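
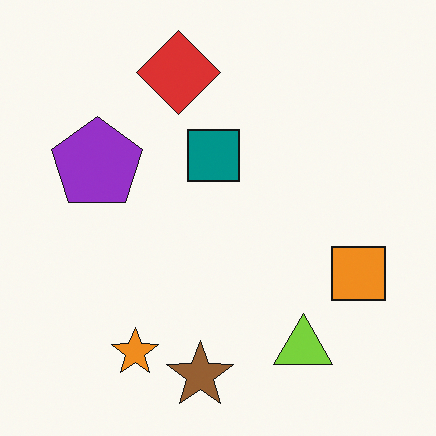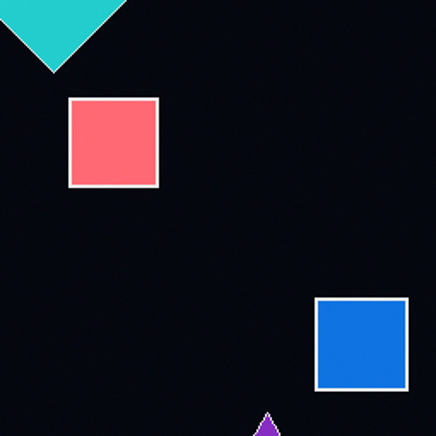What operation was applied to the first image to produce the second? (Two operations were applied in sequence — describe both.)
The image was cropped to a noticeably smaller region and rescaled, then color-inverted (negative).

The visible shapes are larger and the field of view is narrower; shapes near the original edges may be partly or wholly outside the frame — a crop-and-rescale. The light background has become dark and every shape's color is its complement — a photographic negative.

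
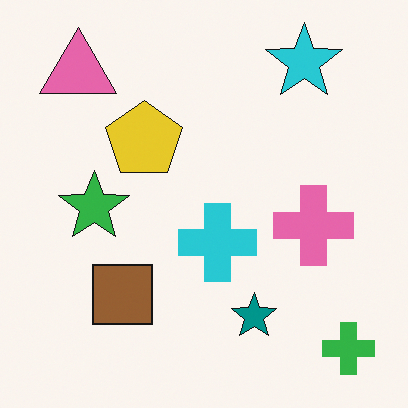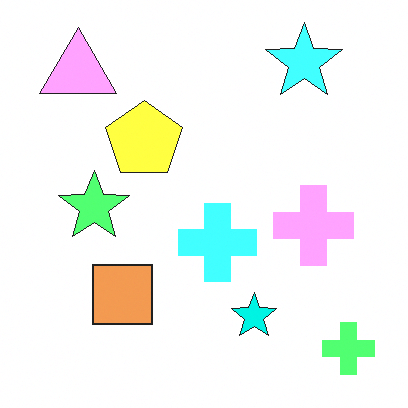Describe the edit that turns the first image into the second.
It was noticeably brightened.

Every pixel — background and shapes alike — is uniformly brightened.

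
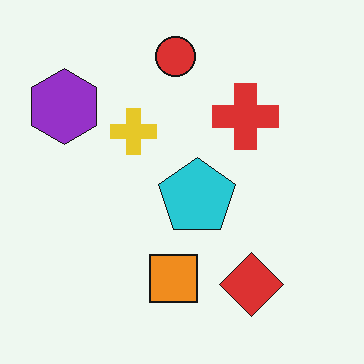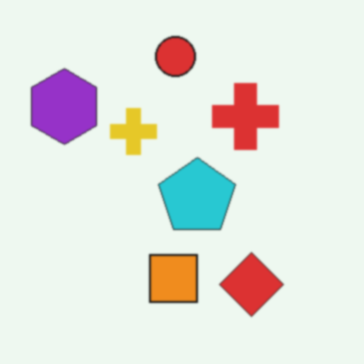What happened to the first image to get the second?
The image was slightly softened.

Shape edges and outlines are uniformly softened across the whole image.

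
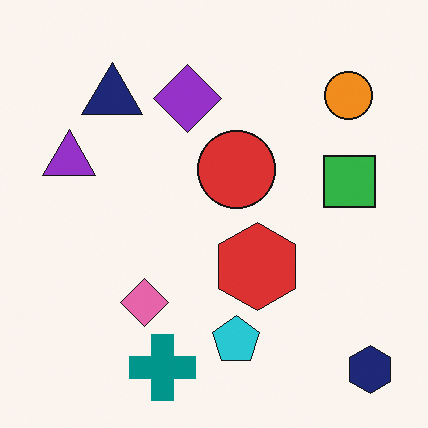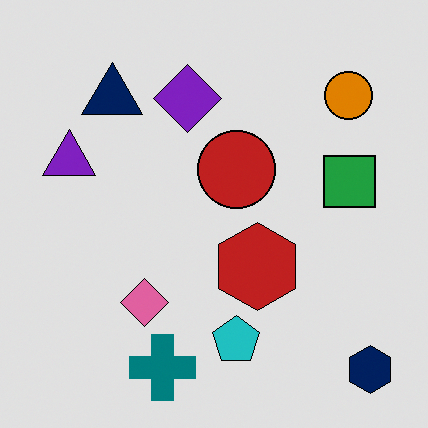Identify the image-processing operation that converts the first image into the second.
The second image is the first posterized to a reduced palette.

Each flat color has snapped to a coarser quantized level — most visibly, the near-white background has dropped to a flat grey.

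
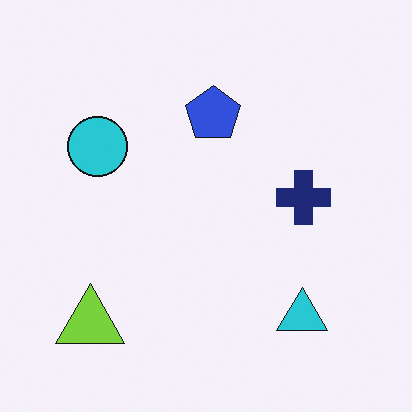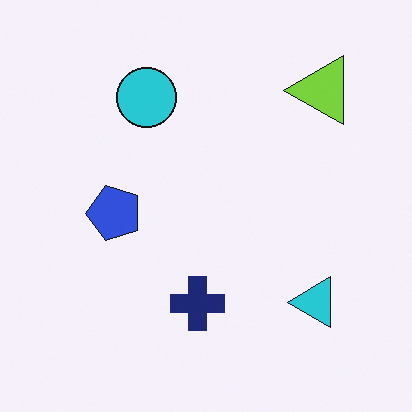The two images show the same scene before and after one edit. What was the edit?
Transposed (reflected across the top-left ↔ bottom-right diagonal).

Shapes have swapped their row and column positions — what was in the top-right is now in the bottom-left — a diagonal reflection.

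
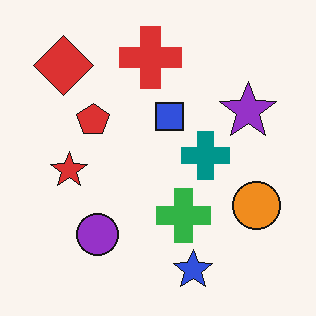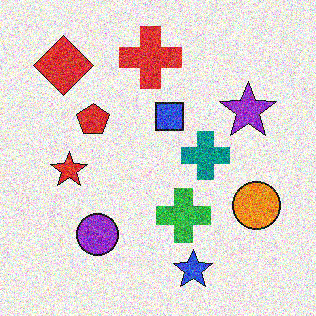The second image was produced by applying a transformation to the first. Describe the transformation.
This is the original image degraded with a thick layer of grain.

Random speckle covers the whole image, including the flat background.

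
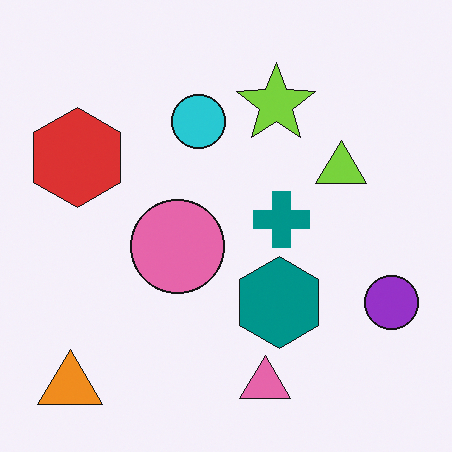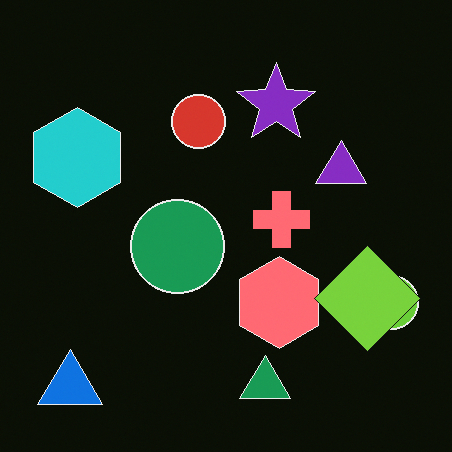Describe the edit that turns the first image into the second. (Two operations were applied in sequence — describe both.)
The transformation is: color-inverted (negative), then overlaid with an additional lime diamond.

The light background has become dark and every shape's color is its complement — a photographic negative. A lime diamond appears in the second image that is absent from the first.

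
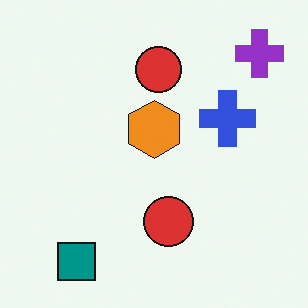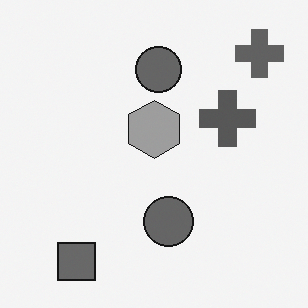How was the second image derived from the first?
This is the original image converted to grayscale.

All color is removed — every shape is now a shade of grey.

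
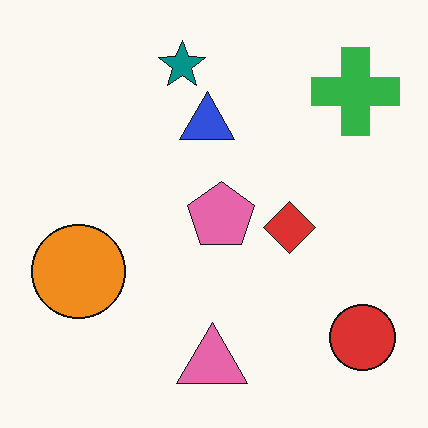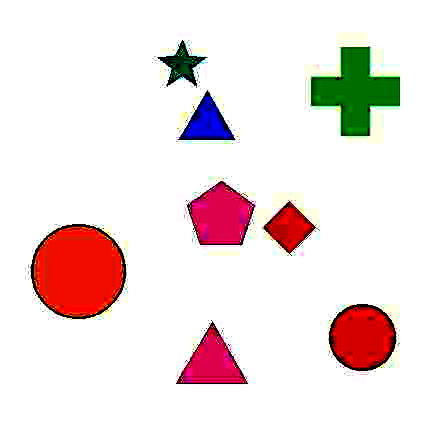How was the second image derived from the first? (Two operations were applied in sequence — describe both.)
This is the original image heavily JPEG-compressed with obvious blocking artifacts, then given much higher contrast.

Blocky 8×8 compression artifacts appear around shape edges and the flat background shows ringing — characteristic JPEG degradation. Tones are pushed away from mid-grey across the whole image — a global contrast change.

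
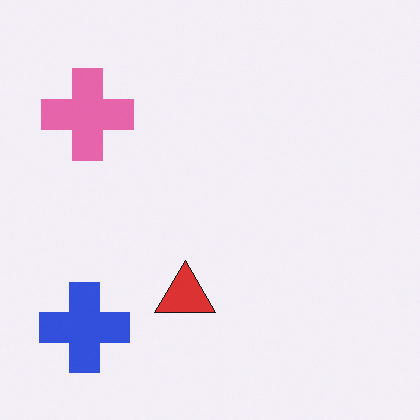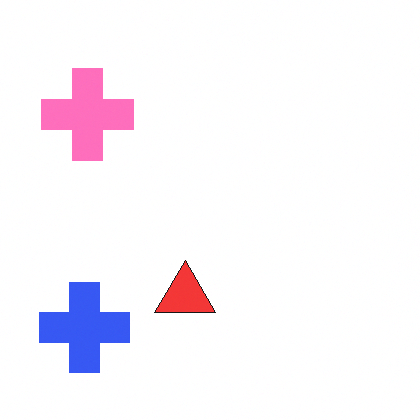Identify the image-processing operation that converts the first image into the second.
The image was brightened a little.

Every pixel — background and shapes alike — is uniformly brightened.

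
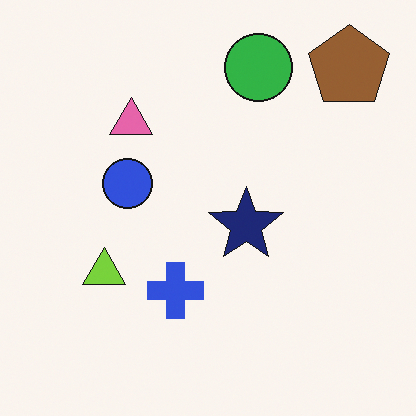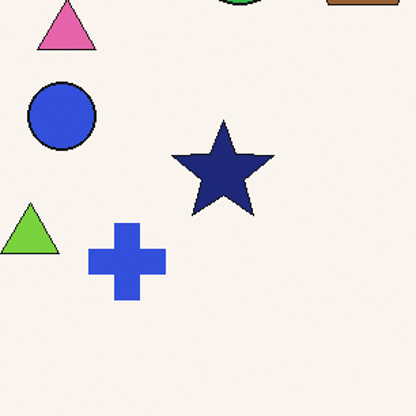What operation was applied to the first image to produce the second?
The second image is the first cropped slightly and scaled back up.

The visible shapes are larger and the field of view is narrower; shapes near the original edges may be partly or wholly outside the frame — a crop-and-rescale.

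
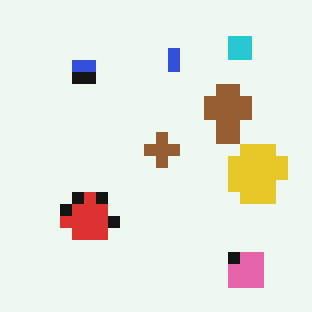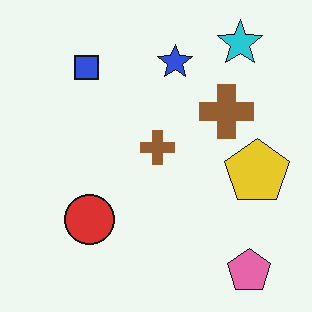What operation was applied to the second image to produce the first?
Coarsely pixelated.

Shapes are reduced to large square blocks; fine edges and outlines are lost — a downscale-then-upscale (mosaic) effect.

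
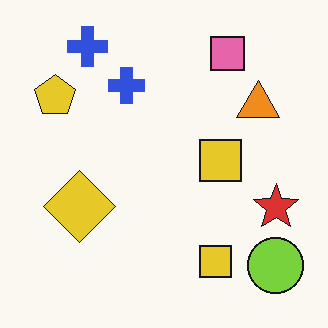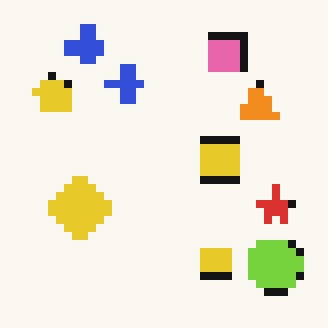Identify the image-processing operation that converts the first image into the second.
This is the original image moderately pixelated.

Shapes are reduced to large square blocks; fine edges and outlines are lost — a downscale-then-upscale (mosaic) effect.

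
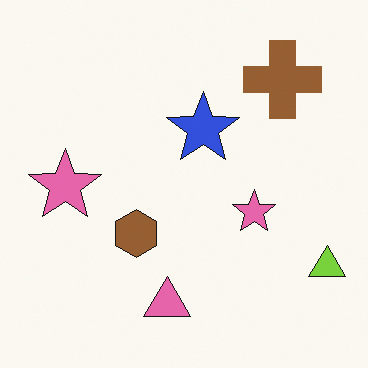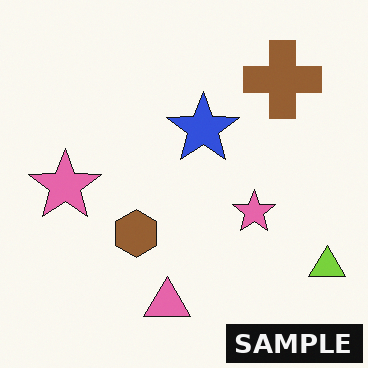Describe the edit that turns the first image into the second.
This is the original image watermarked with the text "SAMPLE" in the lower-right corner.

A dark label reading "SAMPLE" appears in the lower-right corner.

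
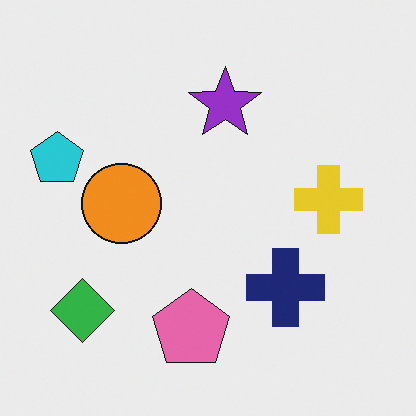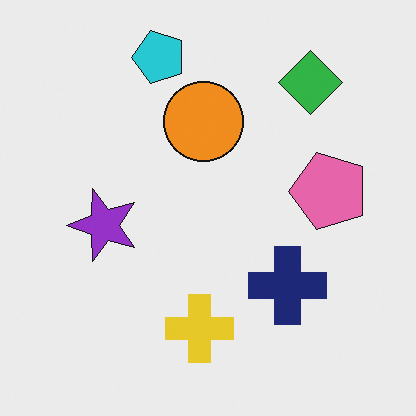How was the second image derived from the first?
It was transposed (reflected across the top-left ↔ bottom-right diagonal).

Shapes have swapped their row and column positions — what was in the top-right is now in the bottom-left — a diagonal reflection.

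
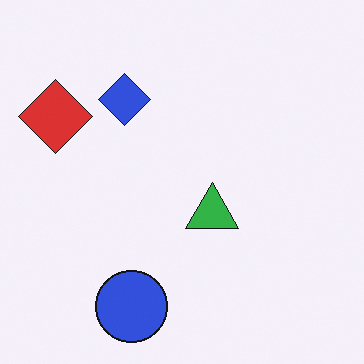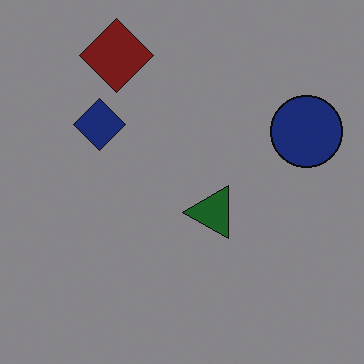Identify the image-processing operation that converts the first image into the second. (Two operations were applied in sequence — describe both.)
The image was transposed (reflected across the top-left ↔ bottom-right diagonal), then noticeably darkened.

Shapes have swapped their row and column positions — what was in the top-right is now in the bottom-left — a diagonal reflection. Every pixel — background and shapes alike — is uniformly darkened.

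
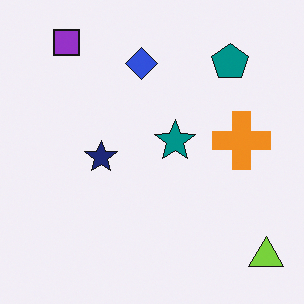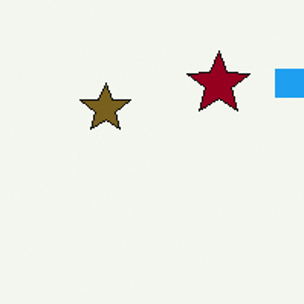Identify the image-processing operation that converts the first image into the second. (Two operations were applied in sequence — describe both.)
The second image is the first hue-shifted through roughly half the color wheel, then cropped to a modestly smaller region and rescaled.

Every shape's color has rotated by the same amount around the hue wheel — a uniform hue shift. The visible shapes are larger and the field of view is narrower; shapes near the original edges may be partly or wholly outside the frame — a crop-and-rescale.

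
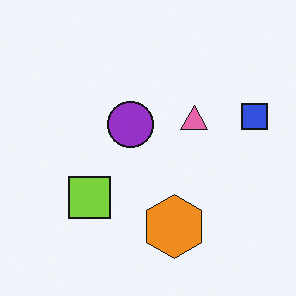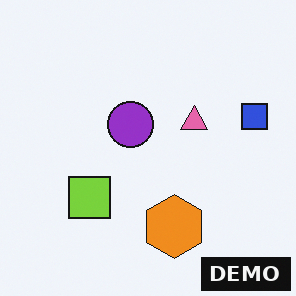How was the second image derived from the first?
The transformation is: watermarked with the text "DEMO" in the lower-right corner.

A dark label reading "DEMO" appears in the lower-right corner.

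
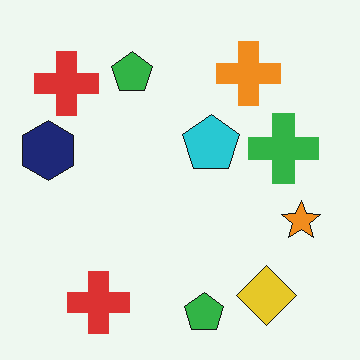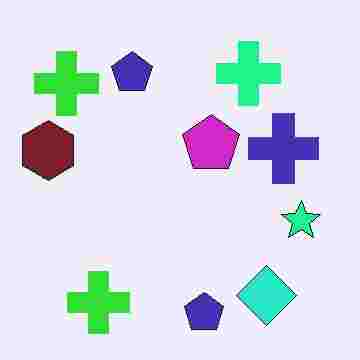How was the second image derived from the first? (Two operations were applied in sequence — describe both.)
Hue-shifted noticeably, then heavily JPEG-compressed with obvious blocking artifacts.

Every shape's color has rotated by the same amount around the hue wheel — a uniform hue shift. Blocky 8×8 compression artifacts appear around shape edges and the flat background shows ringing — characteristic JPEG degradation.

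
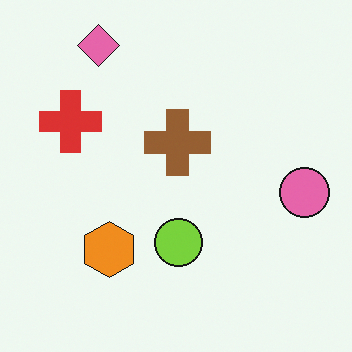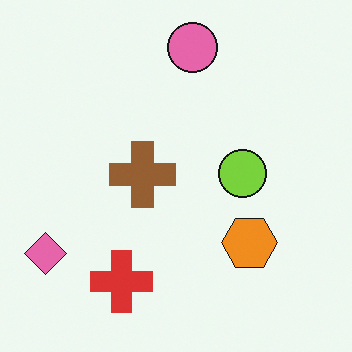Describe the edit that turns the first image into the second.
Rotated 90° counter-clockwise.

The pink diamond sits in the top-left of the first image and the bottom-left of the second — consistent with a whole-image 90° counter-clockwise rotation.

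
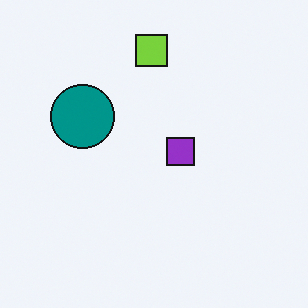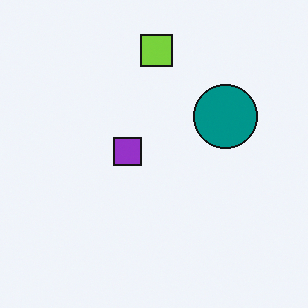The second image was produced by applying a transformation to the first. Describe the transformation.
The transformation is: flipped horizontally (left ↔ right).

The teal circle is in the left of the first image and the right of the second — shapes on opposite sides of the vertical midline have swapped in a mirror flip.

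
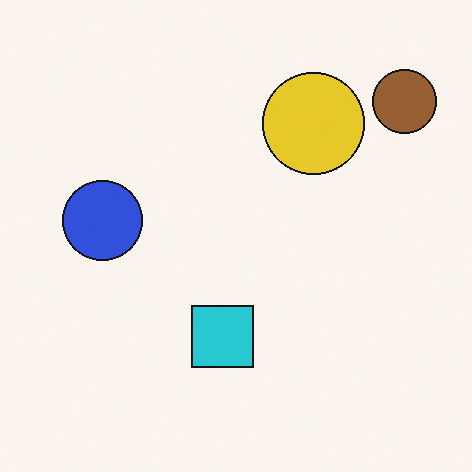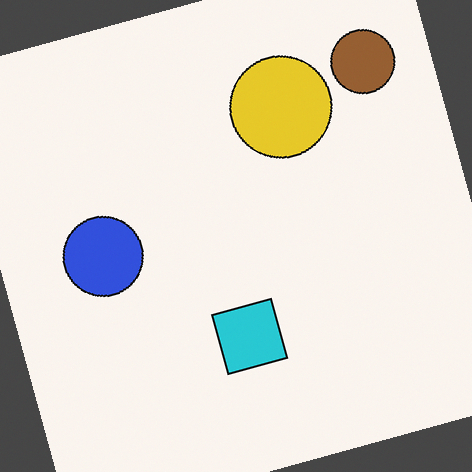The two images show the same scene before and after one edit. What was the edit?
The second image is the first rotated counter-clockwise by a moderate amount.

Every shape is tilted by the same angle and the image corners show triangular fill wedges — a whole-image rotation by a non-right angle.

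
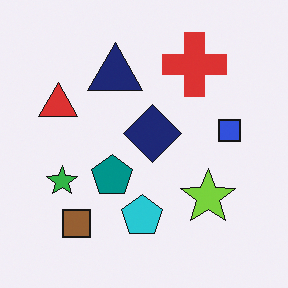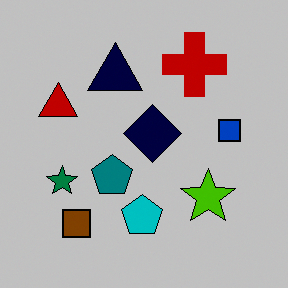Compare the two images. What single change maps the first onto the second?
Heavily posterized to just a handful of flat colors.

Each flat color has snapped to a coarser quantized level — most visibly, the near-white background has dropped to a flat grey.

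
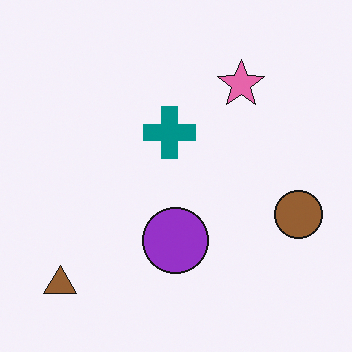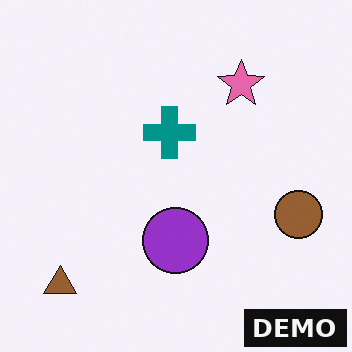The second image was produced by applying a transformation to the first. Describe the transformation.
The image was watermarked with the text "DEMO" in the lower-right corner.

A dark label reading "DEMO" appears in the lower-right corner.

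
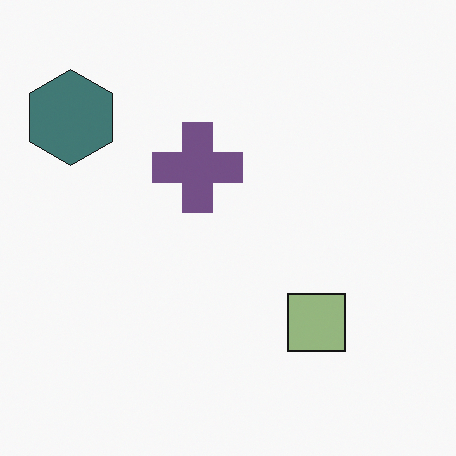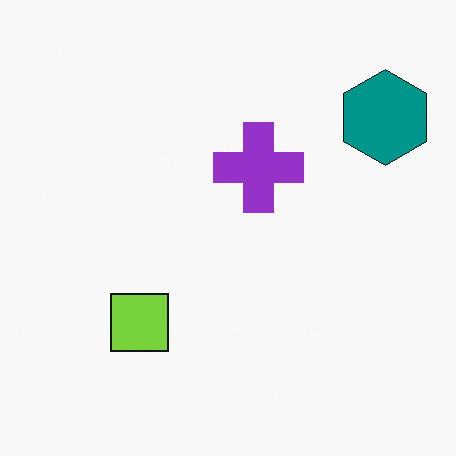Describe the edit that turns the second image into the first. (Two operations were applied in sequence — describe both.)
Flipped horizontally (left ↔ right), then heavily desaturated.

The teal hexagon is in the top-right of the second image and the top-left of the first — shapes on opposite sides of the vertical midline have swapped in a mirror flip. All colors are more muted and greyish — a global saturation change.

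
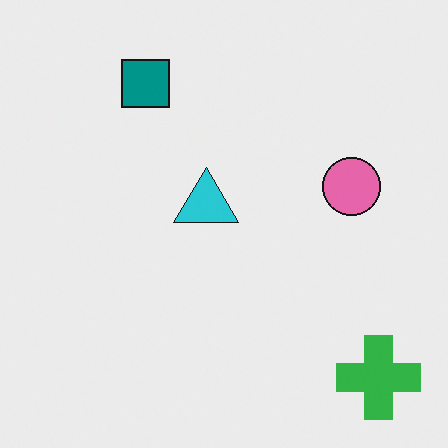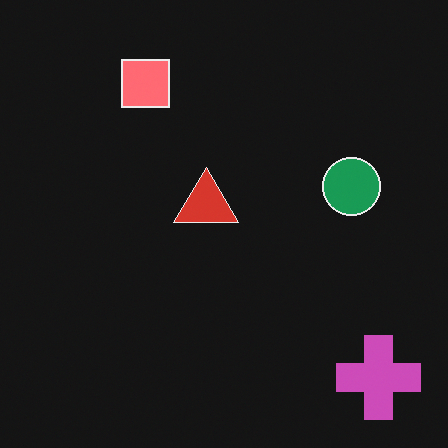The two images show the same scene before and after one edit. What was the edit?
It was color-inverted (negative).

The light background has become dark and every shape's color is its complement — a photographic negative.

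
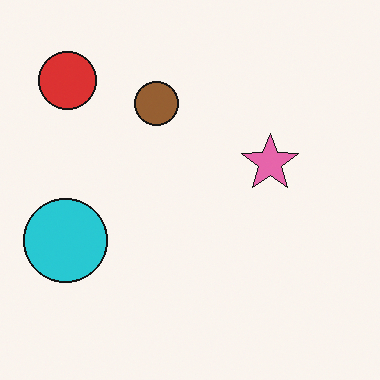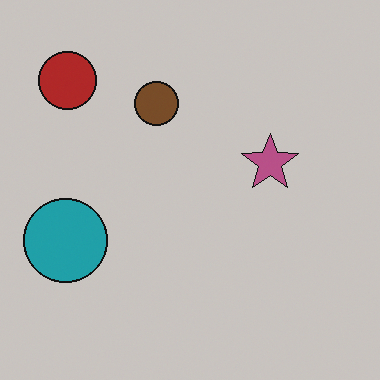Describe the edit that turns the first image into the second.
The image was slightly darkened.

Every pixel — background and shapes alike — is uniformly darkened.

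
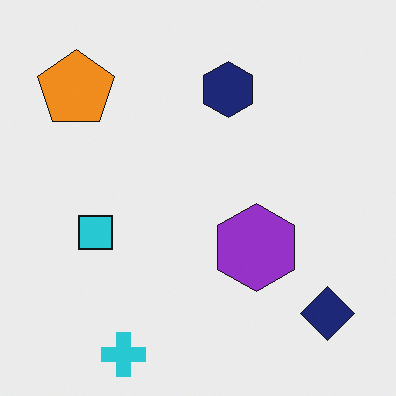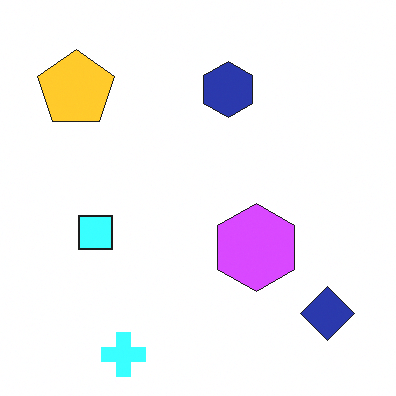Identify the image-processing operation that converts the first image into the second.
This is the original image substantially brightened.

Every pixel — background and shapes alike — is uniformly brightened.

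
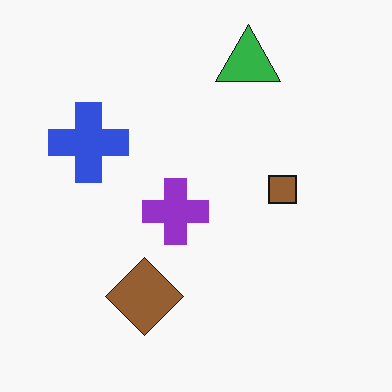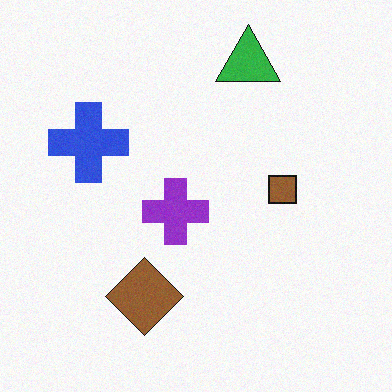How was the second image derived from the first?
The image was degraded with subtle gaussian noise.

Random speckle covers the whole image, including the flat background.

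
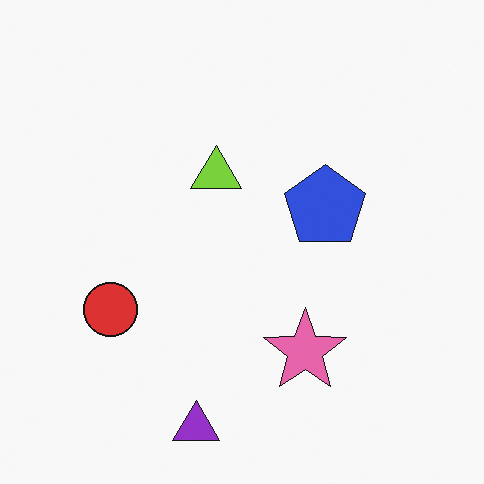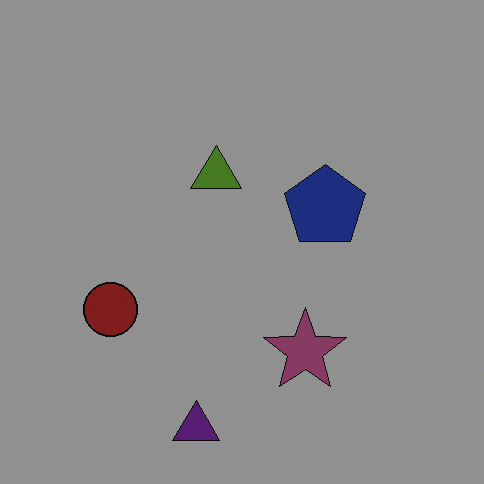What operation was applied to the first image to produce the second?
Noticeably darkened.

Every pixel — background and shapes alike — is uniformly darkened.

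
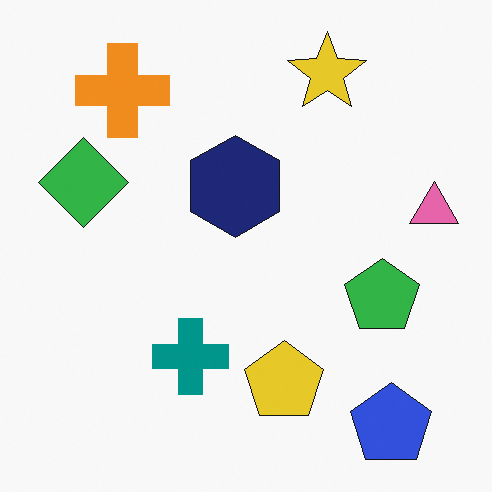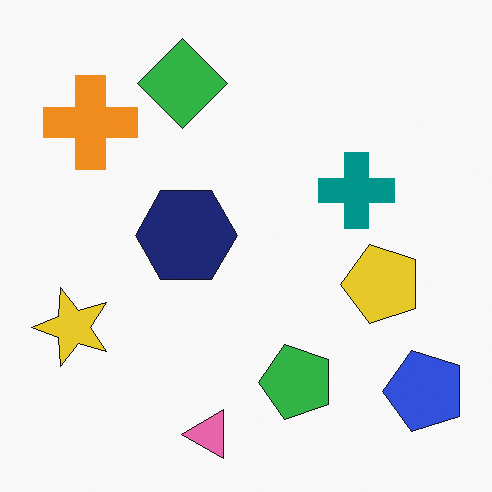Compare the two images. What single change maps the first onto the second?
The transformation is: transposed (reflected across the top-left ↔ bottom-right diagonal).

Shapes have swapped their row and column positions — what was in the top-right is now in the bottom-left — a diagonal reflection.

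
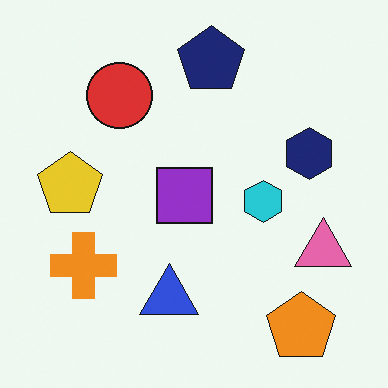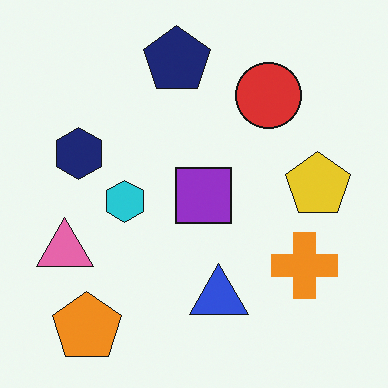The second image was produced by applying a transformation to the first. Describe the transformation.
Flipped horizontally (left ↔ right).

The pink triangle is in the right of the first image and the left of the second — shapes on opposite sides of the vertical midline have swapped in a mirror flip.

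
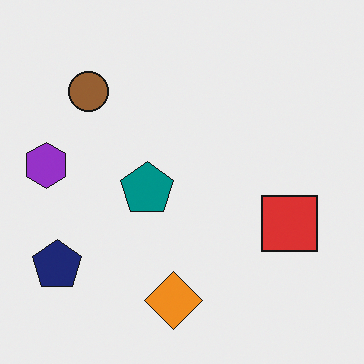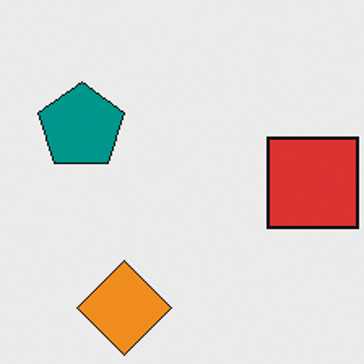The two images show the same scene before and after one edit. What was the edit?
Cropped tightly and scaled back up.

The visible shapes are larger and the field of view is narrower; shapes near the original edges may be partly or wholly outside the frame — a crop-and-rescale.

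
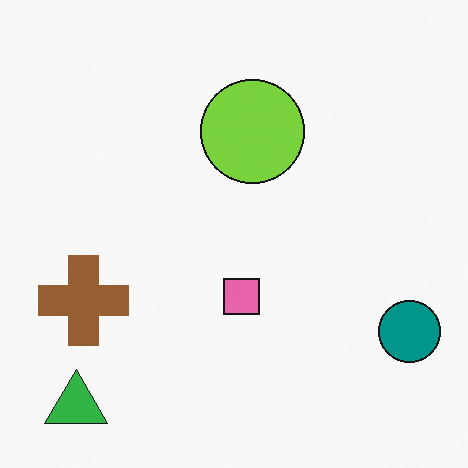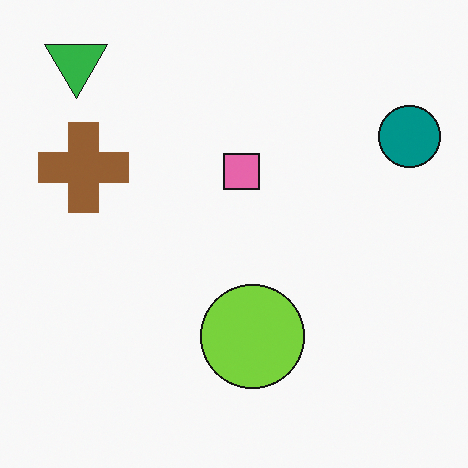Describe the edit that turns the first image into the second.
This is the original image flipped vertically (top ↔ bottom).

The green triangle is in the bottom-left of the first image and the top-left of the second — shapes on opposite sides of the horizontal midline have swapped in a mirror flip.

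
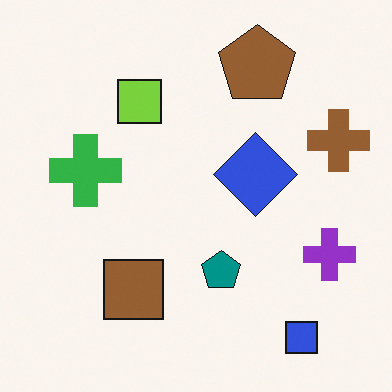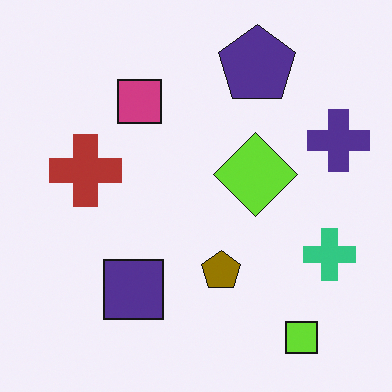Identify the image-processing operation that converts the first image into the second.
Hue-shifted through roughly half the color wheel.

Every shape's color has rotated by the same amount around the hue wheel — a uniform hue shift.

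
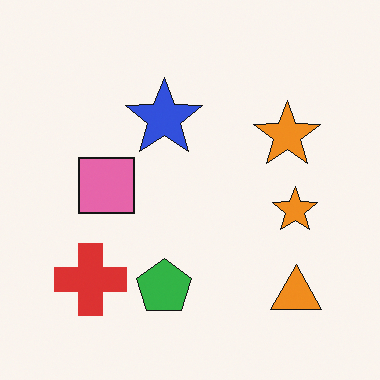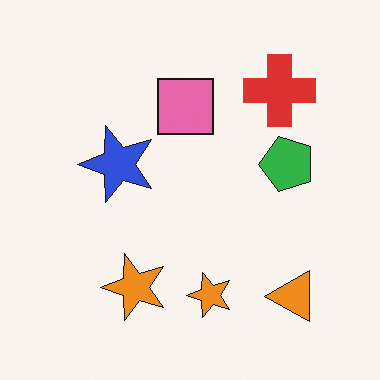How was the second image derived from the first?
This is the original image transposed (reflected across the top-left ↔ bottom-right diagonal).

Shapes have swapped their row and column positions — what was in the top-right is now in the bottom-left — a diagonal reflection.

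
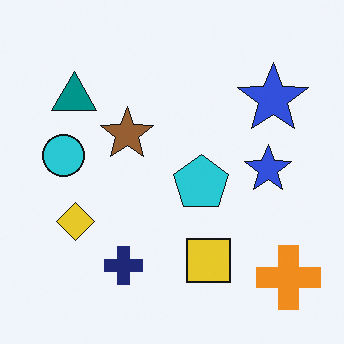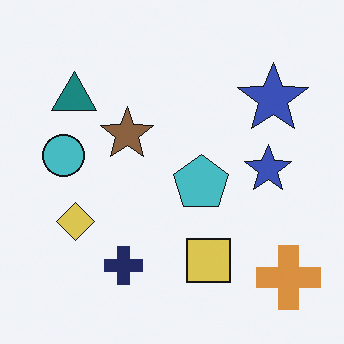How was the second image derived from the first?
The second image is the first slightly desaturated.

All colors are more muted and greyish — a global saturation change.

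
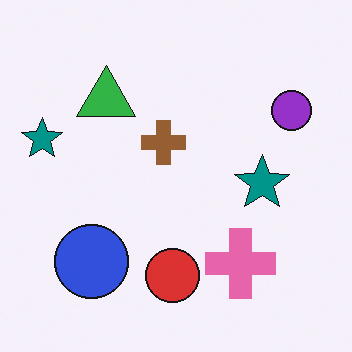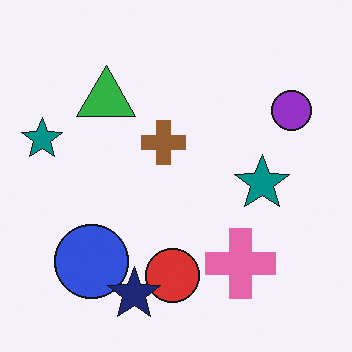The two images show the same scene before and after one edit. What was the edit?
It was overlaid with an additional navy star.

A navy star appears in the second image that is absent from the first.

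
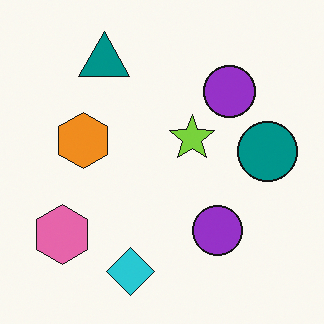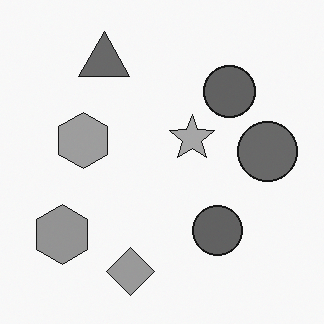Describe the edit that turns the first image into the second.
Converted to grayscale.

All color is removed — every shape is now a shade of grey.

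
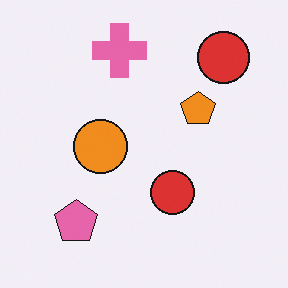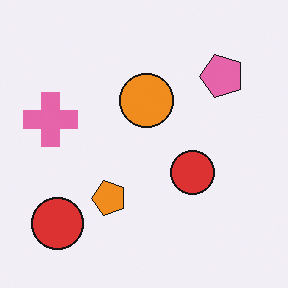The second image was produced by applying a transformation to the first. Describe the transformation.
Transposed (reflected across the top-left ↔ bottom-right diagonal).

Shapes have swapped their row and column positions — what was in the top-right is now in the bottom-left — a diagonal reflection.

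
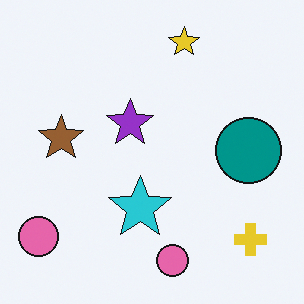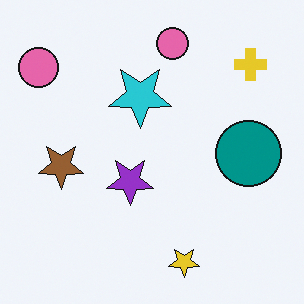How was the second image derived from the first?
The second image is the first flipped vertically (top ↔ bottom).

The yellow star is in the top of the first image and the bottom of the second — shapes on opposite sides of the horizontal midline have swapped in a mirror flip.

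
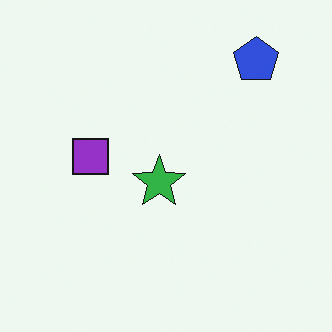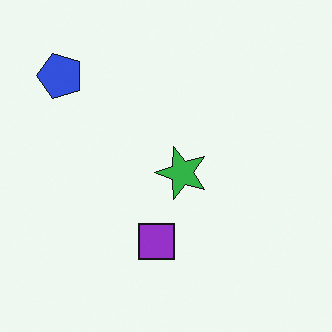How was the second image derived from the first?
The second image is the first rotated 90° counter-clockwise.

The blue pentagon sits in the top-right of the first image and the top-left of the second — consistent with a whole-image 90° counter-clockwise rotation.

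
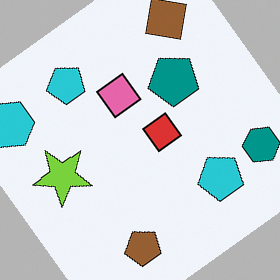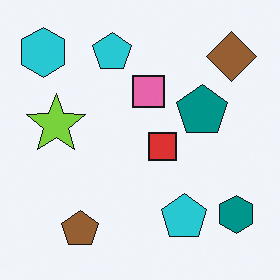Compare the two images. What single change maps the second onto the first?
It was rotated counter-clockwise by a large amount — several tens of degrees.

Every shape is tilted by the same angle and the image corners show triangular fill wedges — a whole-image rotation by a non-right angle.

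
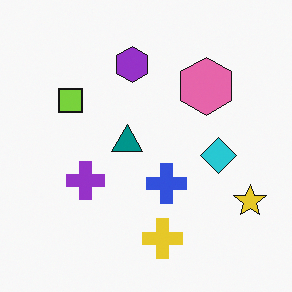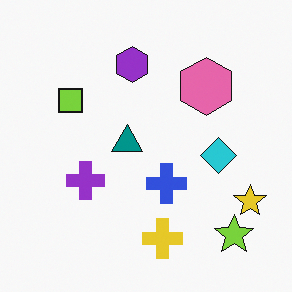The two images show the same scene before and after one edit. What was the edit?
Overlaid with an additional lime star.

A lime star appears in the second image that is absent from the first.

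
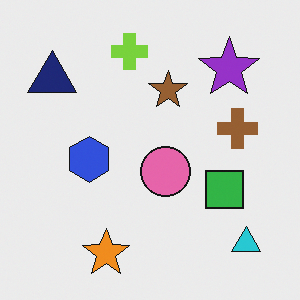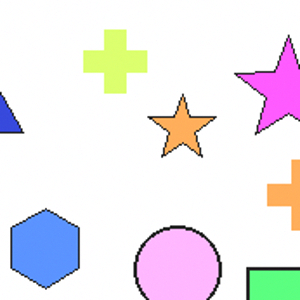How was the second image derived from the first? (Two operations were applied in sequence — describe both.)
It was substantially brightened, then cropped tightly and scaled back up.

Every pixel — background and shapes alike — is uniformly brightened. The visible shapes are larger and the field of view is narrower; shapes near the original edges may be partly or wholly outside the frame — a crop-and-rescale.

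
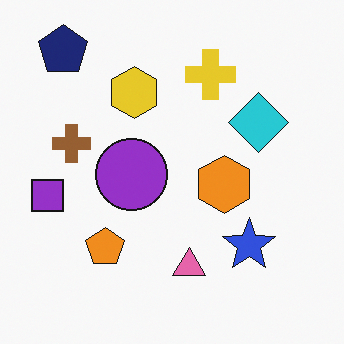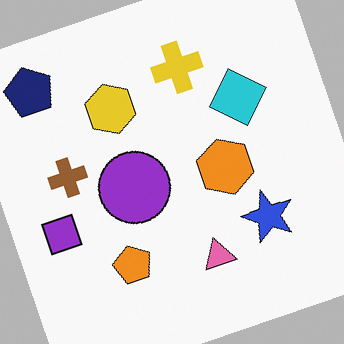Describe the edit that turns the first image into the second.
It was rotated counter-clockwise by a moderate amount.

Every shape is tilted by the same angle and the image corners show triangular fill wedges — a whole-image rotation by a non-right angle.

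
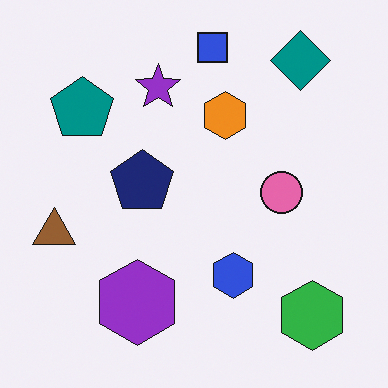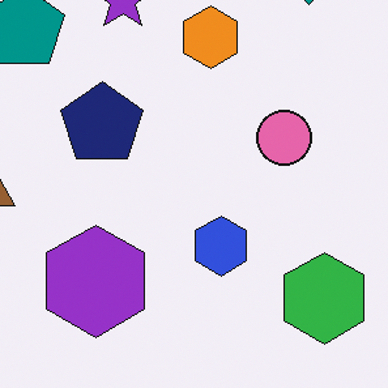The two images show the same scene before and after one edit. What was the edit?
The image was cropped to a modestly smaller region and rescaled.

The visible shapes are larger and the field of view is narrower; shapes near the original edges may be partly or wholly outside the frame — a crop-and-rescale.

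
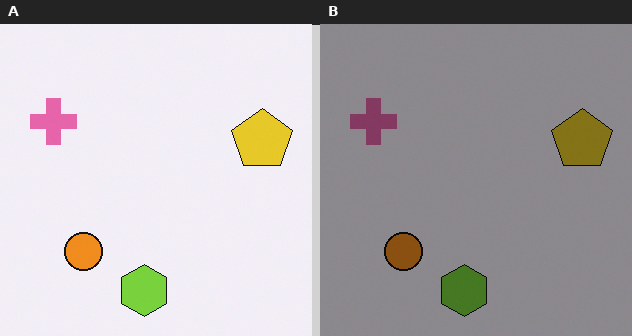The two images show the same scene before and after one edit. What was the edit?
It was darkened a lot.

Every pixel — background and shapes alike — is uniformly darkened.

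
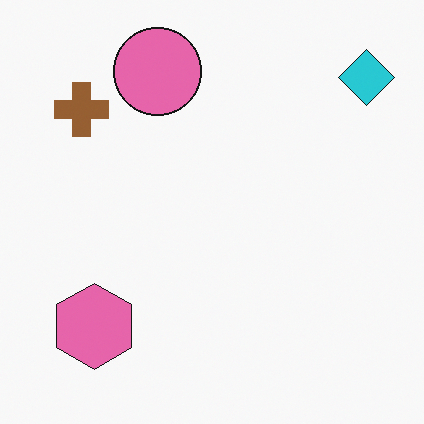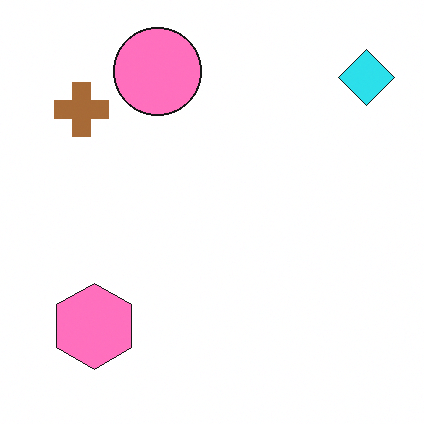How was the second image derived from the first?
The transformation is: brightened a little.

Every pixel — background and shapes alike — is uniformly brightened.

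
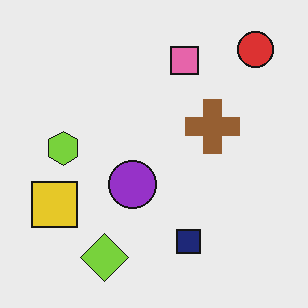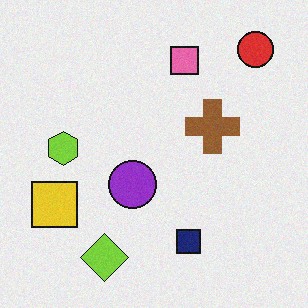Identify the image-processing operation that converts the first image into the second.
Degraded with subtle gaussian noise.

Random speckle covers the whole image, including the flat background.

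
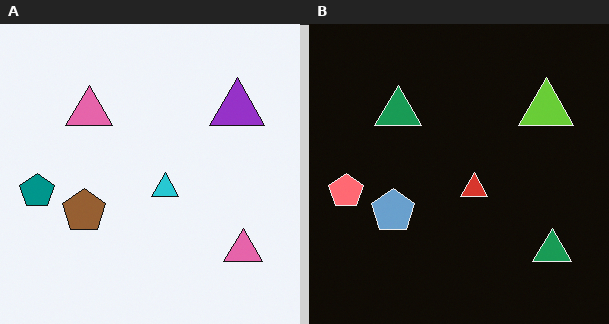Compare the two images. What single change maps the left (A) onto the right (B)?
It was color-inverted (negative).

The light background has become dark and every shape's color is its complement — a photographic negative.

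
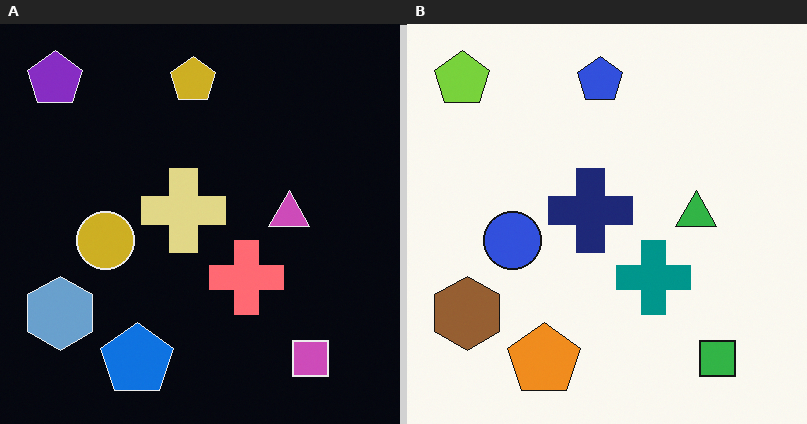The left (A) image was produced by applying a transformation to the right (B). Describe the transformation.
Color-inverted (negative).

The light background has become dark and every shape's color is its complement — a photographic negative.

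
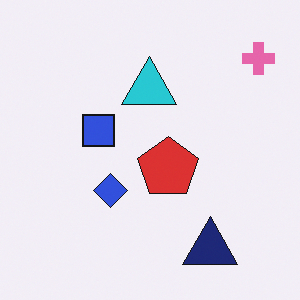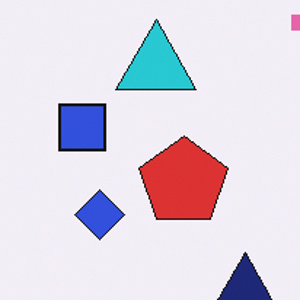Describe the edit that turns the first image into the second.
It was cropped slightly and scaled back up.

The visible shapes are larger and the field of view is narrower; shapes near the original edges may be partly or wholly outside the frame — a crop-and-rescale.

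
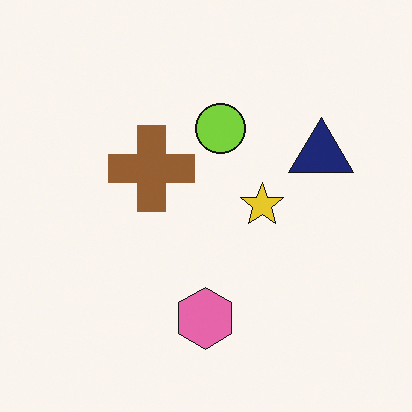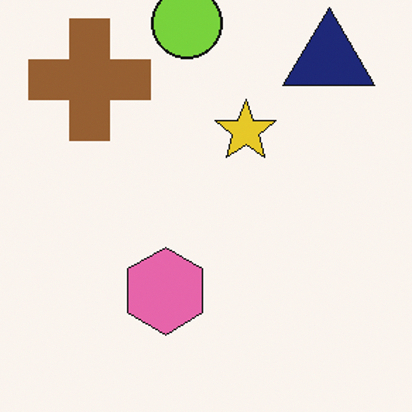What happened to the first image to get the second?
The transformation is: cropped to a modestly smaller region and rescaled.

The visible shapes are larger and the field of view is narrower; shapes near the original edges may be partly or wholly outside the frame — a crop-and-rescale.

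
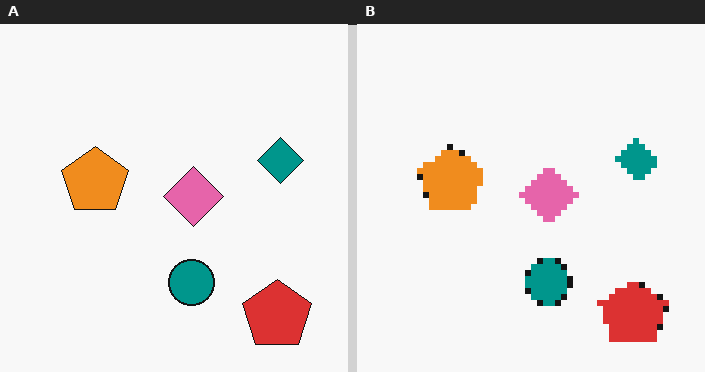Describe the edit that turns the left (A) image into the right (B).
The image was moderately pixelated.

Shapes are reduced to large square blocks; fine edges and outlines are lost — a downscale-then-upscale (mosaic) effect.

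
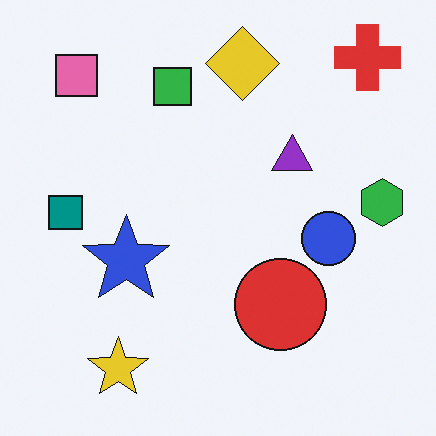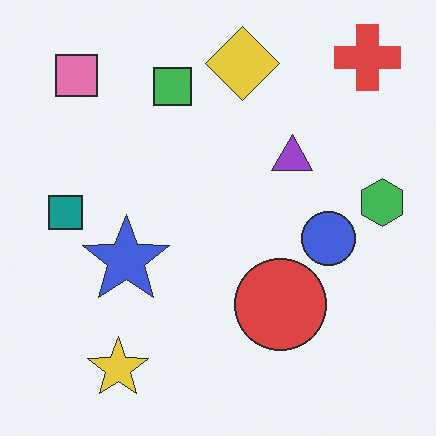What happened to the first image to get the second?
Given slightly reduced contrast.

Tones are pushed toward mid-grey across the whole image — a global contrast change.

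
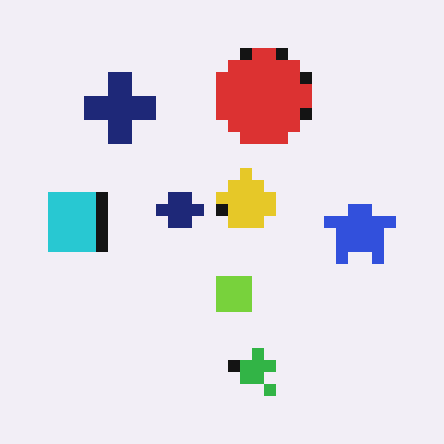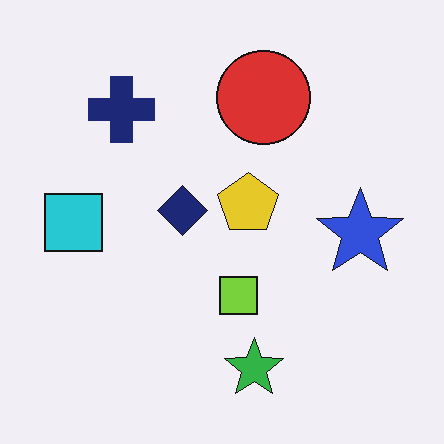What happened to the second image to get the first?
Coarsely pixelated.

Shapes are reduced to large square blocks; fine edges and outlines are lost — a downscale-then-upscale (mosaic) effect.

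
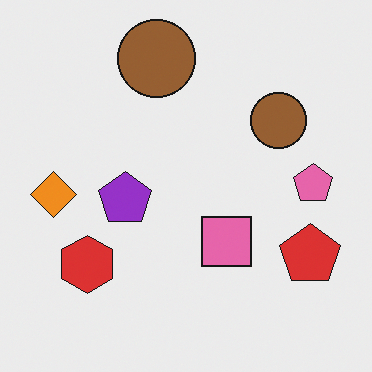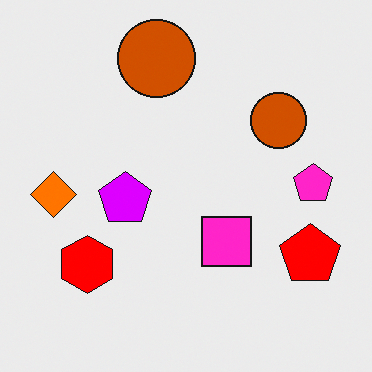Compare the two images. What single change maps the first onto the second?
This is the original image heavily oversaturated.

All colors are more vivid — a global saturation change.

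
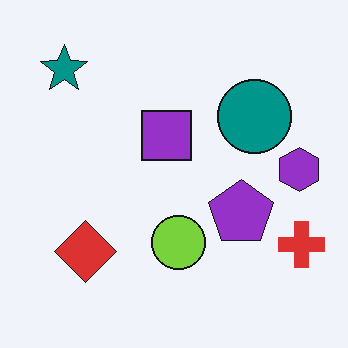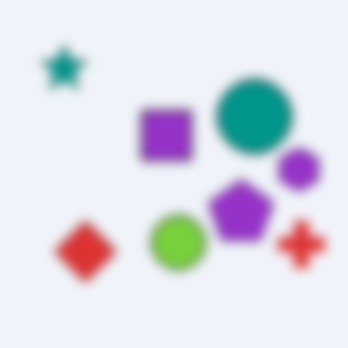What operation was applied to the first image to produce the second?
It was strongly gaussian-blurred.

Shape edges and outlines are uniformly softened across the whole image.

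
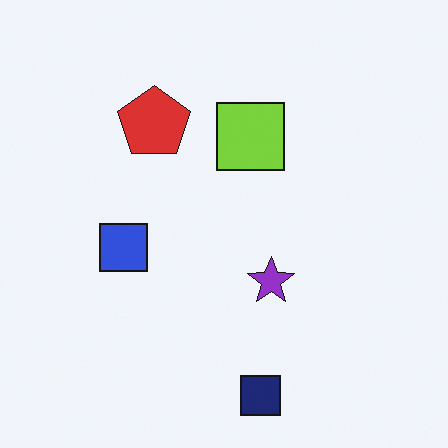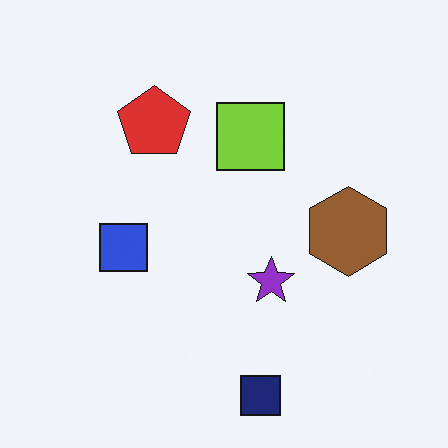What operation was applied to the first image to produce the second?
The image was overlaid with an additional brown hexagon.

A brown hexagon appears in the second image that is absent from the first.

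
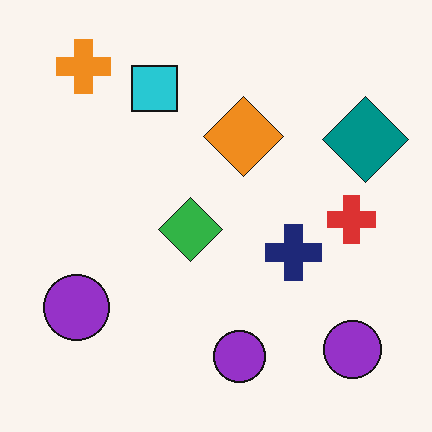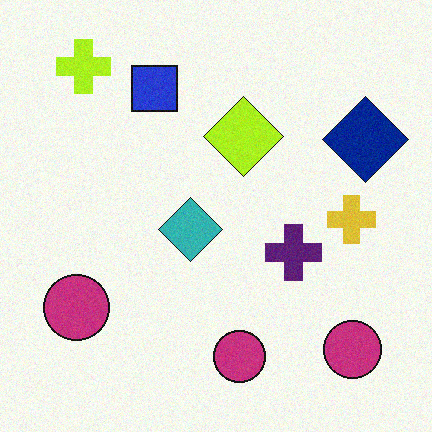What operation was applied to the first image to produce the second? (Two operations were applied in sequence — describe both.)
Hue-shifted slightly, then degraded with light additive noise.

Every shape's color has rotated by the same amount around the hue wheel — a uniform hue shift. Random speckle covers the whole image, including the flat background.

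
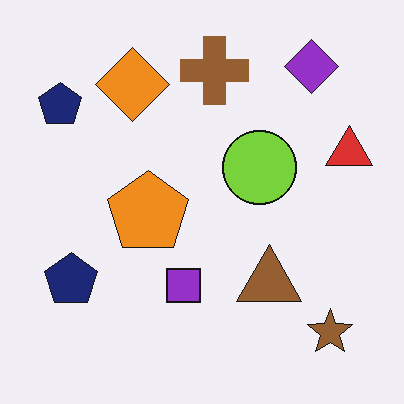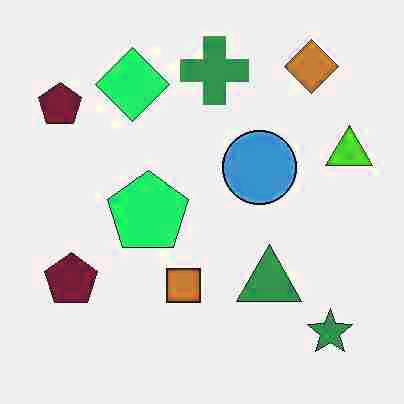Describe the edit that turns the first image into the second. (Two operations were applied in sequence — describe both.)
Heavily JPEG-compressed with obvious blocking artifacts, then hue-shifted noticeably.

Blocky 8×8 compression artifacts appear around shape edges and the flat background shows ringing — characteristic JPEG degradation. Every shape's color has rotated by the same amount around the hue wheel — a uniform hue shift.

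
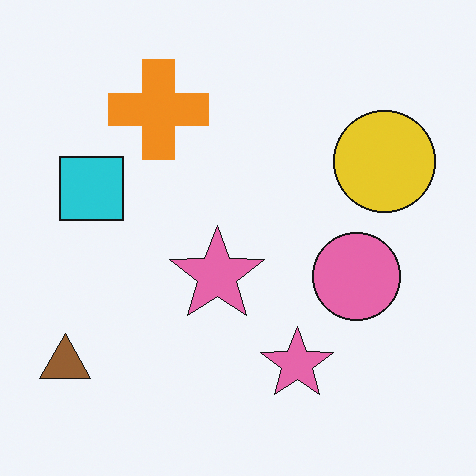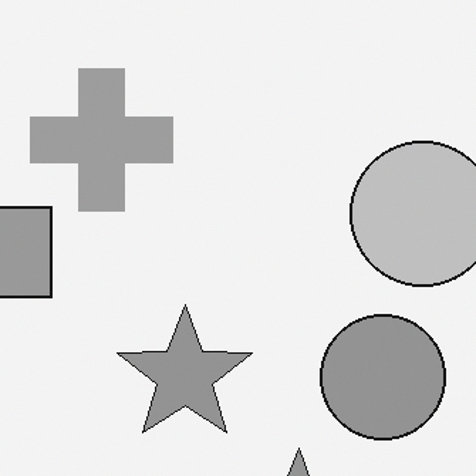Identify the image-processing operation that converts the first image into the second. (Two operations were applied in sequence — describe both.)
The second image is the first cropped slightly and scaled back up, then converted to grayscale.

The visible shapes are larger and the field of view is narrower; shapes near the original edges may be partly or wholly outside the frame — a crop-and-rescale. All color is removed — every shape is now a shade of grey.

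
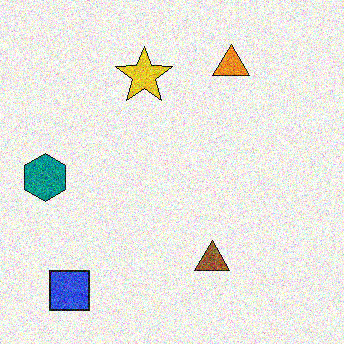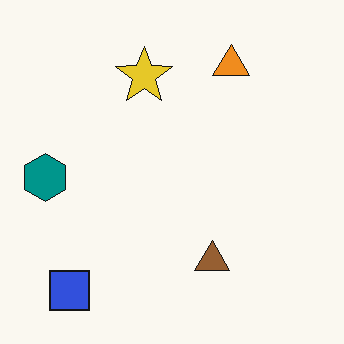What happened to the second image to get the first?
Degraded with a thick layer of grain.

Random speckle covers the whole image, including the flat background.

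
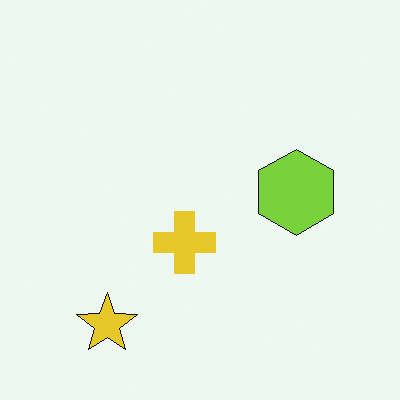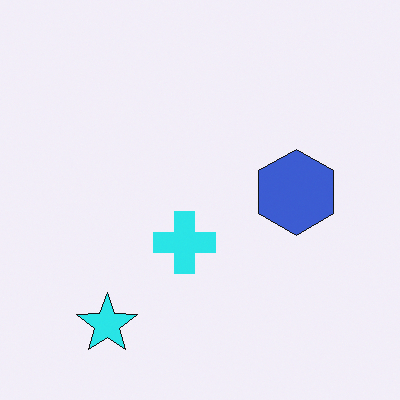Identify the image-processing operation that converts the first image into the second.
Hue-shifted noticeably.

Every shape's color has rotated by the same amount around the hue wheel — a uniform hue shift.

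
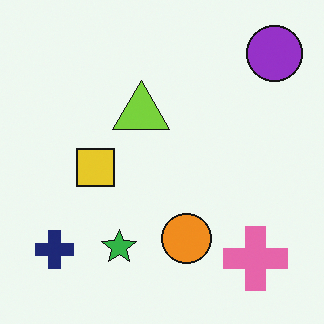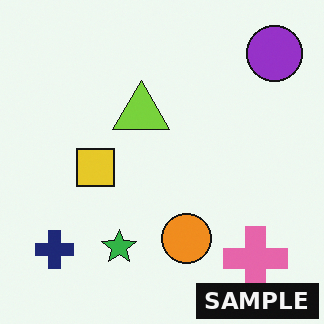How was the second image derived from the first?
It was watermarked with the text "SAMPLE" in the lower-right corner.

A dark label reading "SAMPLE" appears in the lower-right corner.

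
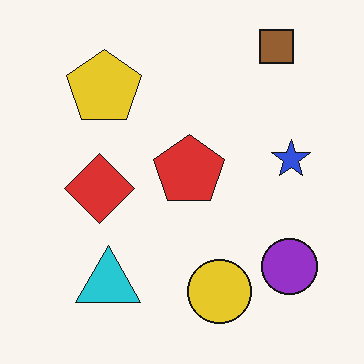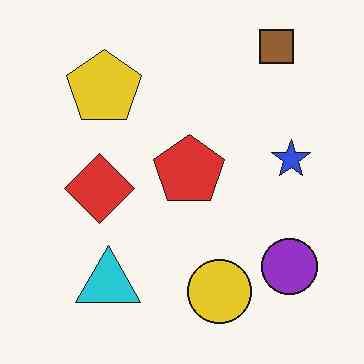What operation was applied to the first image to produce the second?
This is the original image given moderate JPEG compression.

Blocky 8×8 compression artifacts appear around shape edges and the flat background shows ringing — characteristic JPEG degradation.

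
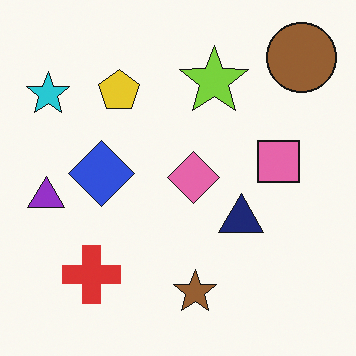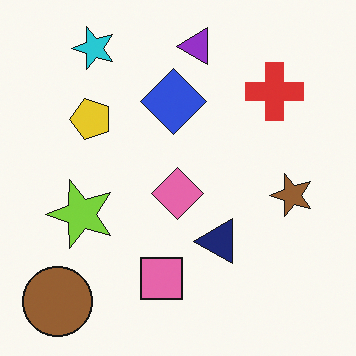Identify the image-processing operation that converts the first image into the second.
The second image is the first transposed (reflected across the top-left ↔ bottom-right diagonal).

Shapes have swapped their row and column positions — what was in the top-right is now in the bottom-left — a diagonal reflection.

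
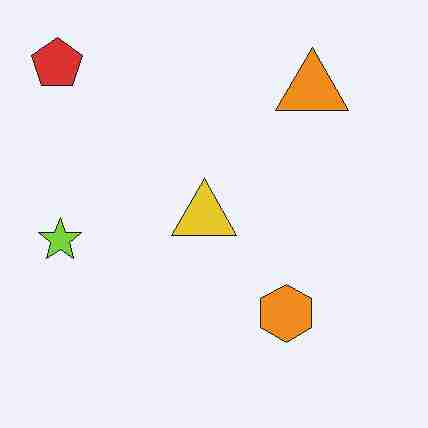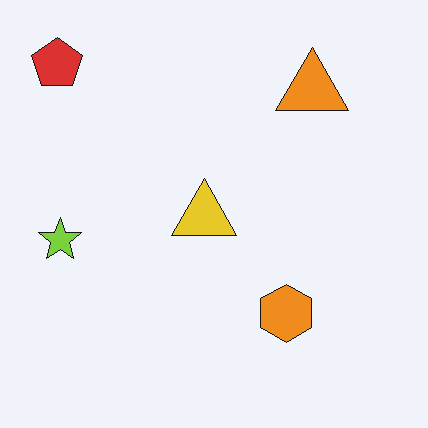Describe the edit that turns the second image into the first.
The first image is the second degraded with heavy JPEG compression.

Blocky 8×8 compression artifacts appear around shape edges and the flat background shows ringing — characteristic JPEG degradation.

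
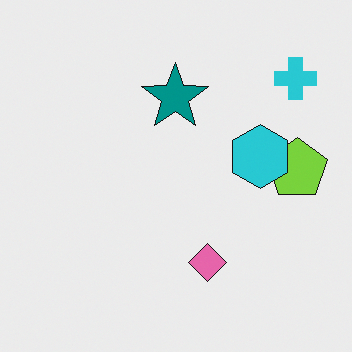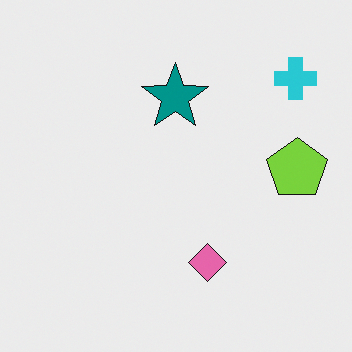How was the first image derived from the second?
The transformation is: overlaid with an additional cyan hexagon.

A cyan hexagon appears in the first image that is absent from the second.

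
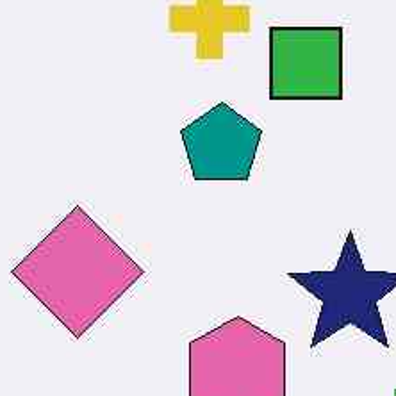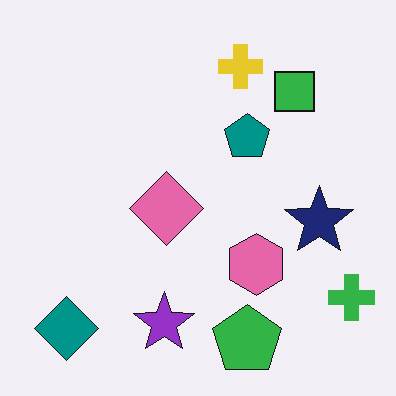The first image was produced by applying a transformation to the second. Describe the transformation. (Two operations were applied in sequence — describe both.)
This is the original image JPEG-compressed with visible artifacts, then cropped to a noticeably smaller region and rescaled.

Blocky 8×8 compression artifacts appear around shape edges and the flat background shows ringing — characteristic JPEG degradation. The visible shapes are larger and the field of view is narrower; shapes near the original edges may be partly or wholly outside the frame — a crop-and-rescale.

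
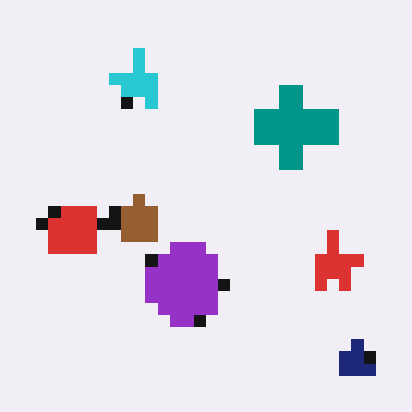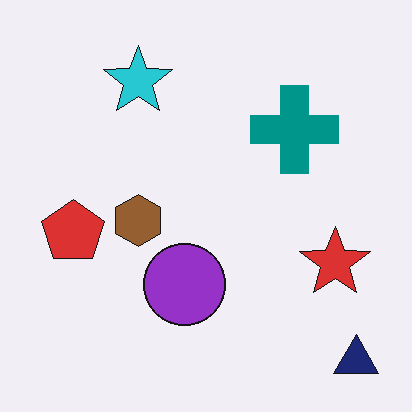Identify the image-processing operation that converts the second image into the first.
It was coarsely pixelated.

Shapes are reduced to large square blocks; fine edges and outlines are lost — a downscale-then-upscale (mosaic) effect.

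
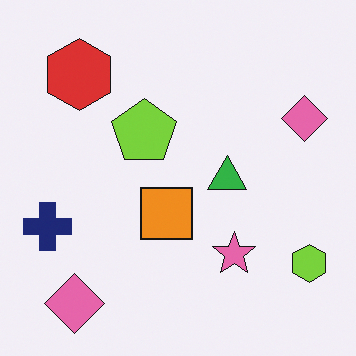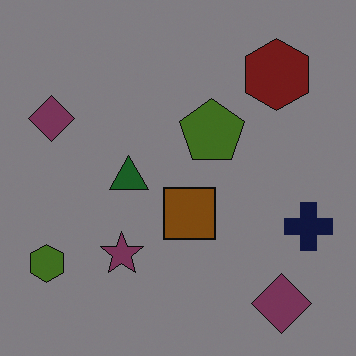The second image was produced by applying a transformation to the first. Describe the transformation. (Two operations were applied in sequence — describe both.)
The transformation is: flipped horizontally (left ↔ right), then substantially darkened.

The navy cross is in the left of the first image and the right of the second — shapes on opposite sides of the vertical midline have swapped in a mirror flip. Every pixel — background and shapes alike — is uniformly darkened.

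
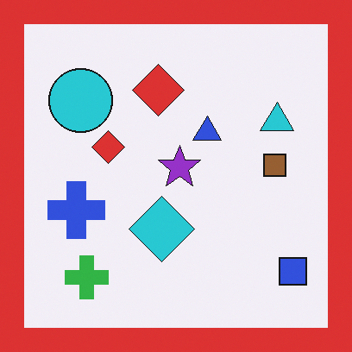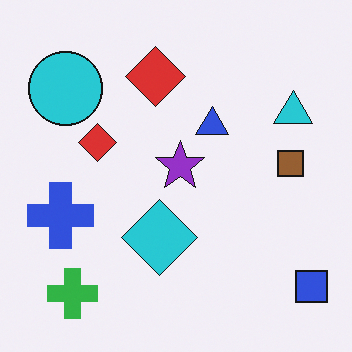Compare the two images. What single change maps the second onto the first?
The first image is the second framed with a red border.

A solid red frame runs around the edge of the first image, with the content slightly shrunk inside it.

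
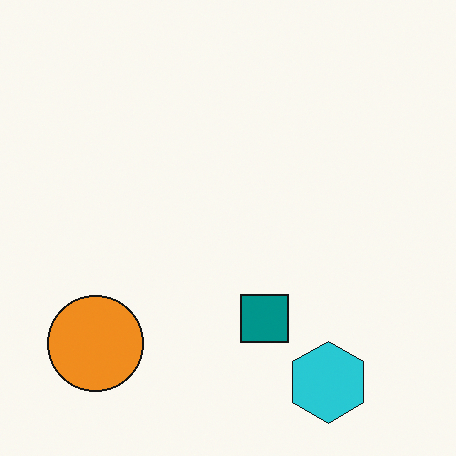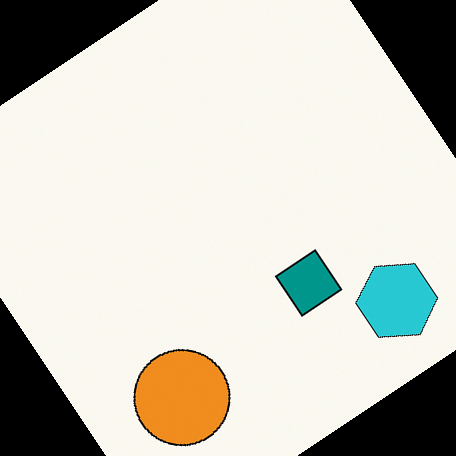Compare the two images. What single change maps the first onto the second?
The second image is the first rotated counter-clockwise by a large amount — several tens of degrees.

Every shape is tilted by the same angle and the image corners show triangular fill wedges — a whole-image rotation by a non-right angle.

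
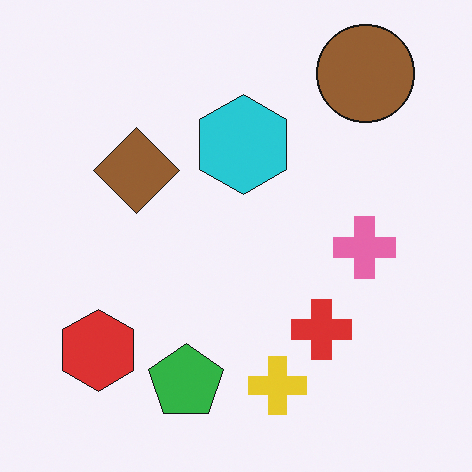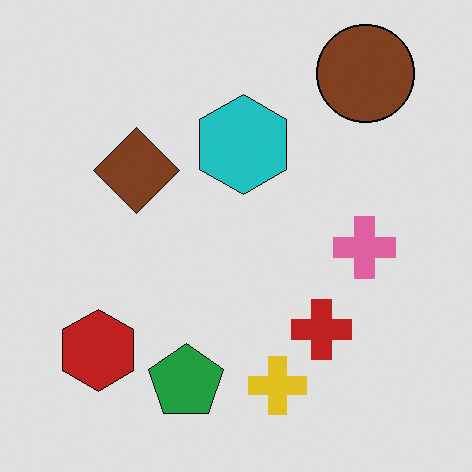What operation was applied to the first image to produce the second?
The second image is the first posterized to a reduced palette.

Each flat color has snapped to a coarser quantized level — most visibly, the near-white background has dropped to a flat grey.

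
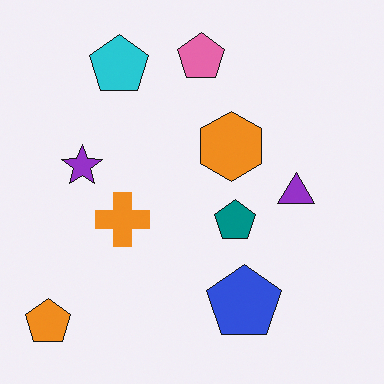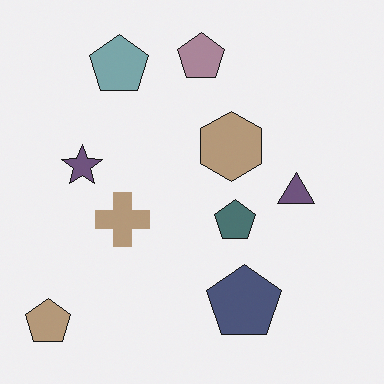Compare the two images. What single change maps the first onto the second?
The second image is the first made much more muted (saturation change).

All colors are more muted and greyish — a global saturation change.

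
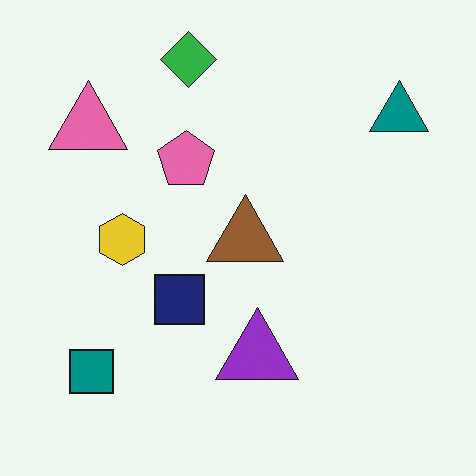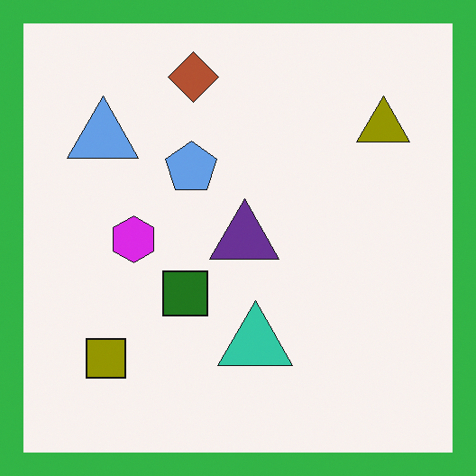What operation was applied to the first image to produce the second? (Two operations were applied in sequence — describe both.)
The second image is the first hue-shifted through roughly half the color wheel, then framed with a green border.

Every shape's color has rotated by the same amount around the hue wheel — a uniform hue shift. A solid green frame runs around the edge of the second image, with the content slightly shrunk inside it.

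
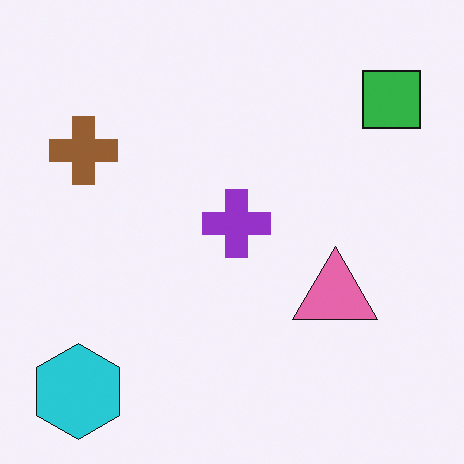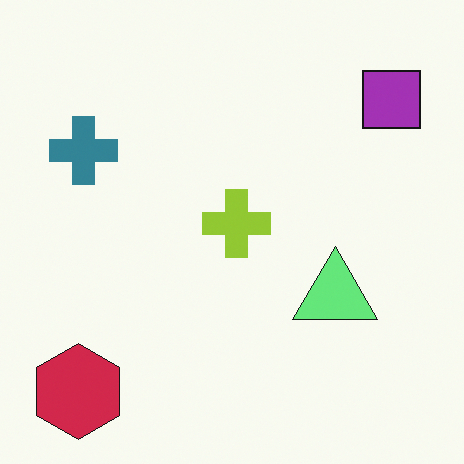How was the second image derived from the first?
Hue-shifted by a large amount.

Every shape's color has rotated by the same amount around the hue wheel — a uniform hue shift.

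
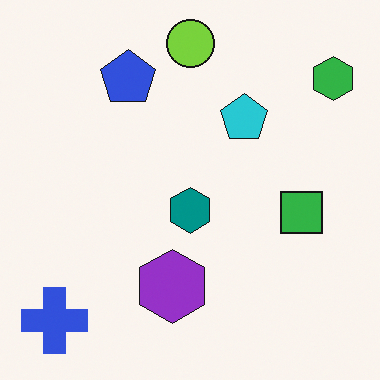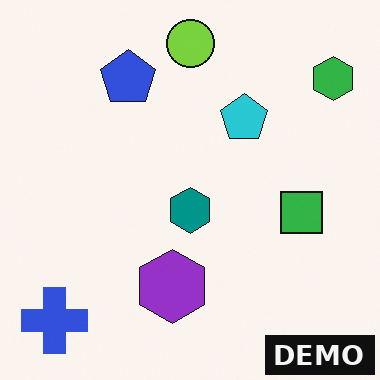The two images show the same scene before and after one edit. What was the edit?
The transformation is: watermarked with the text "DEMO" in the lower-right corner.

A dark label reading "DEMO" appears in the lower-right corner.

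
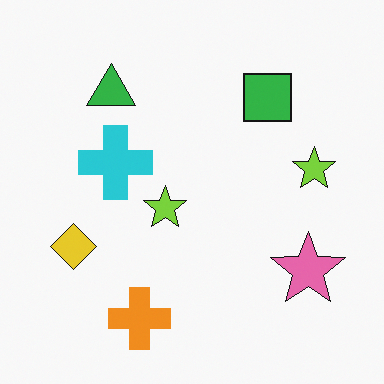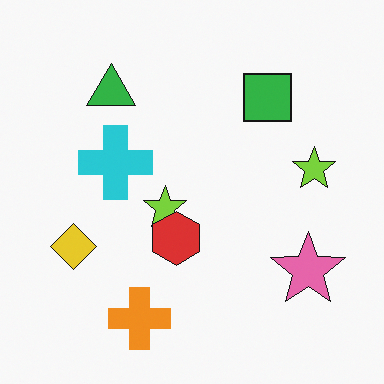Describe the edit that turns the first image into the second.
Overlaid with an additional red hexagon.

A red hexagon appears in the second image that is absent from the first.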